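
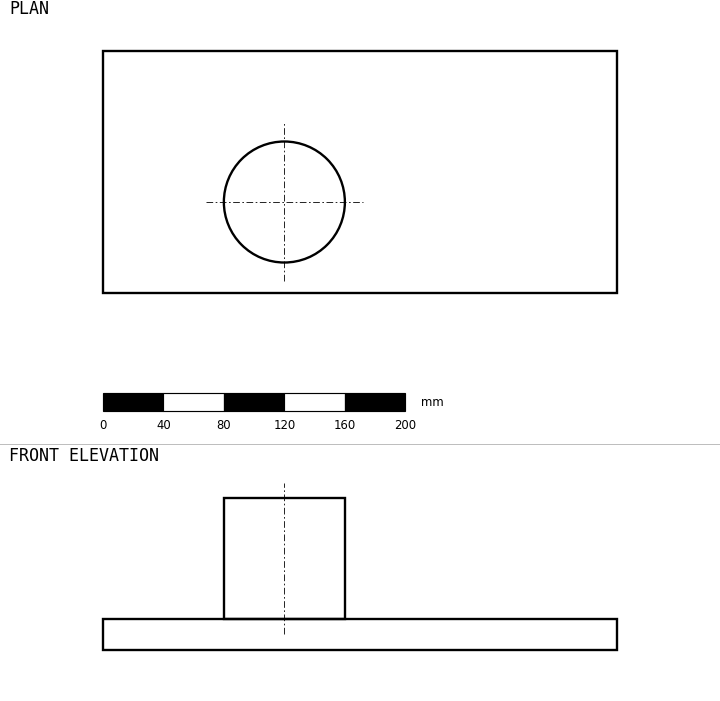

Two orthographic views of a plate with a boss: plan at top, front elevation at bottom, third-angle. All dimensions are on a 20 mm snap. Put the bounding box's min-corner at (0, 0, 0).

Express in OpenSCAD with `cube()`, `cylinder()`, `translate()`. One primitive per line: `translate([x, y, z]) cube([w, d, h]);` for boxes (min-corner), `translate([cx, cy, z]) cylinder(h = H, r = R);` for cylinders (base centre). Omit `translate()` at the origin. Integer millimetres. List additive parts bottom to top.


cube([340, 160, 20]);
translate([120, 60, 20]) cylinder(h = 80, r = 40);


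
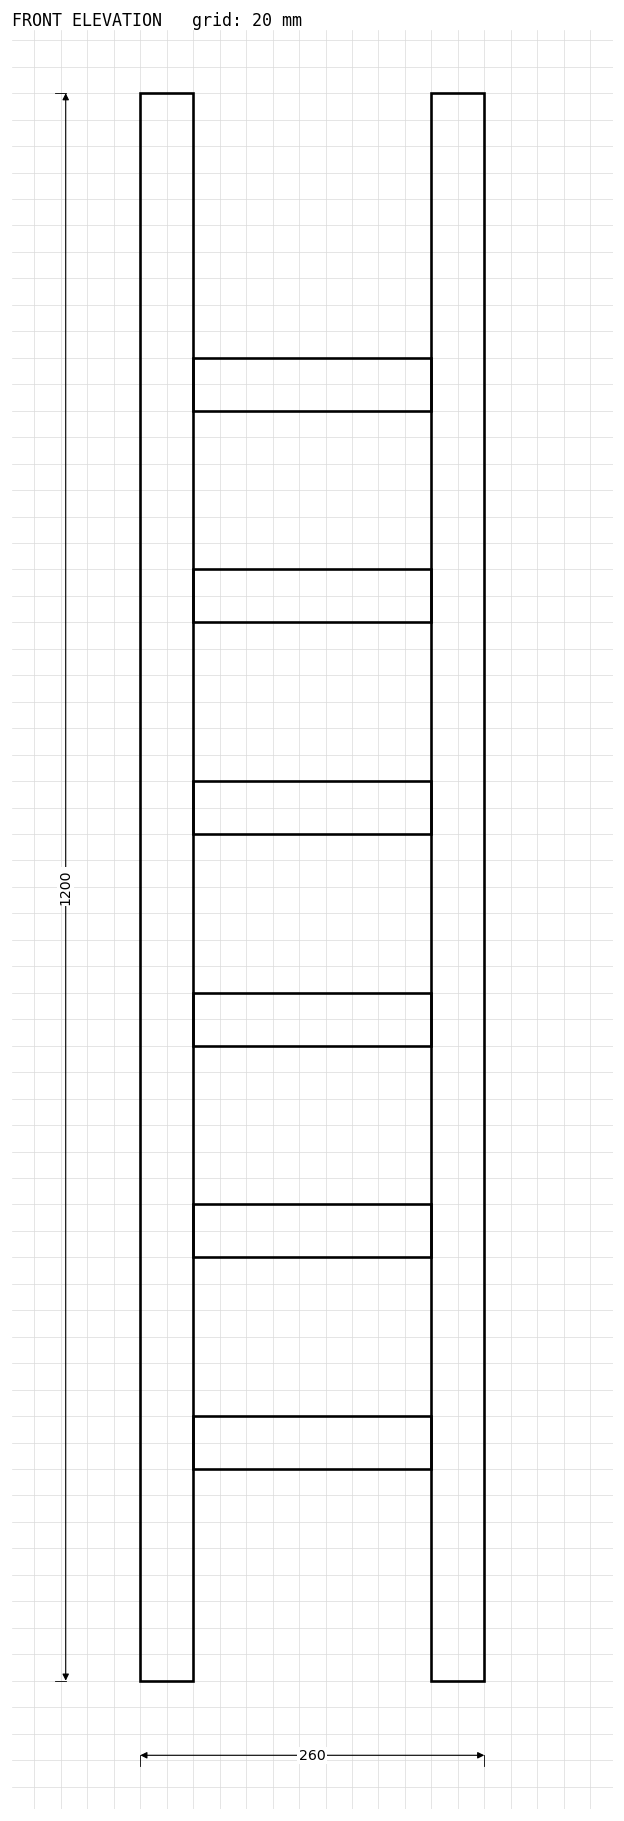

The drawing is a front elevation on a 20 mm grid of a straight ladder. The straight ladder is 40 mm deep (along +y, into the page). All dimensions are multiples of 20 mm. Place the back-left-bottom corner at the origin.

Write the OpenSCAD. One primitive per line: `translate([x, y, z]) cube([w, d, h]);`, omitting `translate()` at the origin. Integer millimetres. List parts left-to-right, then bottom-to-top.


cube([40, 40, 1200]);
translate([40, 0, 160]) cube([180, 40, 40]);
translate([40, 0, 320]) cube([180, 40, 40]);
translate([40, 0, 480]) cube([180, 40, 40]);
translate([40, 0, 640]) cube([180, 40, 40]);
translate([40, 0, 800]) cube([180, 40, 40]);
translate([40, 0, 960]) cube([180, 40, 40]);
translate([220, 0, 0]) cube([40, 40, 1200]);


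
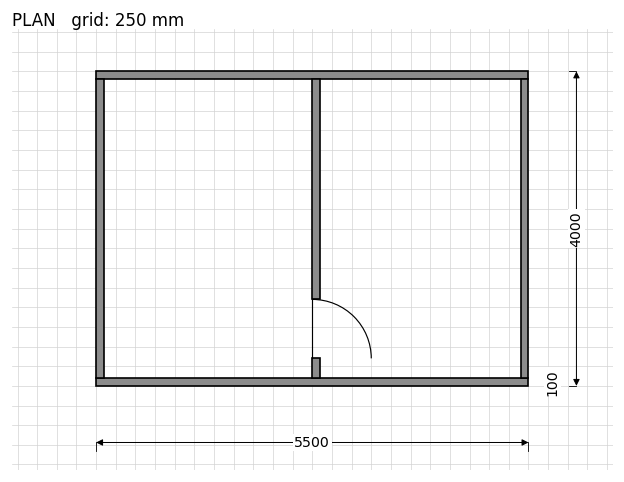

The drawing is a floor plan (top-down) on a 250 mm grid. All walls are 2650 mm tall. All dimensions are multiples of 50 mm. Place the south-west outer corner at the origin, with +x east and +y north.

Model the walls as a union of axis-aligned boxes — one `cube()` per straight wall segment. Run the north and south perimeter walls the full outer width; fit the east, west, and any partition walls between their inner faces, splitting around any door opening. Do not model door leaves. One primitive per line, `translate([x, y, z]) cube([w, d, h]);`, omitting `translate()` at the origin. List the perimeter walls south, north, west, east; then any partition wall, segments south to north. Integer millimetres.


cube([5500, 100, 2650]);
translate([0, 3900, 0]) cube([5500, 100, 2650]);
translate([0, 100, 0]) cube([100, 3800, 2650]);
translate([5400, 100, 0]) cube([100, 3800, 2650]);
translate([2750, 100, 0]) cube([100, 250, 2650]);
translate([2750, 1100, 0]) cube([100, 2800, 2650]);


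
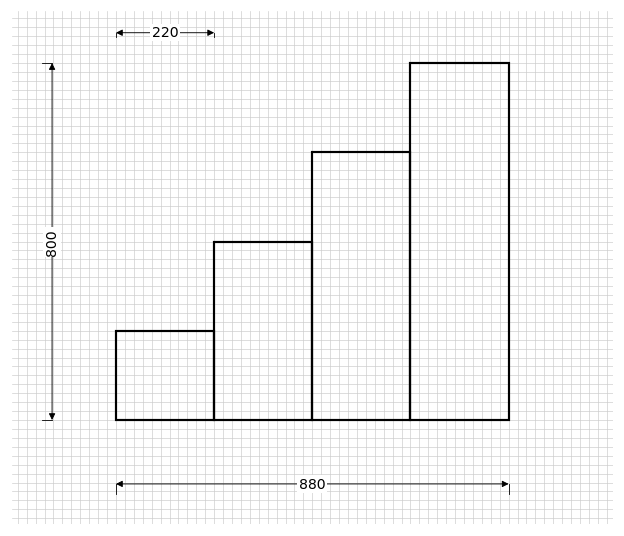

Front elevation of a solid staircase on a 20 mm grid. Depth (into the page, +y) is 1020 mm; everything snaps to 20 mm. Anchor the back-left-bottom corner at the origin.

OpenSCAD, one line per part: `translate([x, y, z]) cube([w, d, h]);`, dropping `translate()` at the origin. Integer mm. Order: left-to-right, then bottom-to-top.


cube([220, 1020, 200]);
translate([220, 0, 0]) cube([220, 1020, 400]);
translate([440, 0, 0]) cube([220, 1020, 600]);
translate([660, 0, 0]) cube([220, 1020, 800]);


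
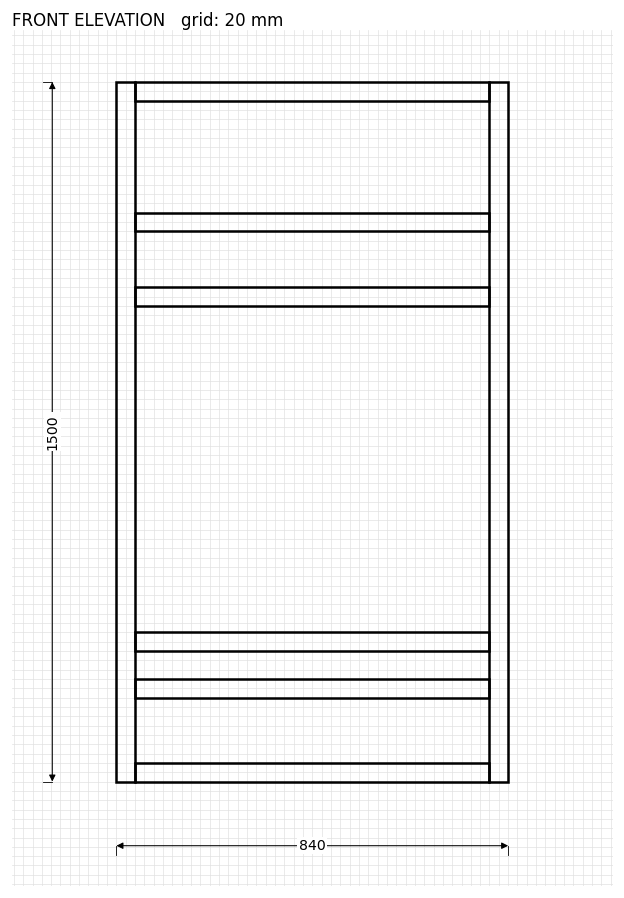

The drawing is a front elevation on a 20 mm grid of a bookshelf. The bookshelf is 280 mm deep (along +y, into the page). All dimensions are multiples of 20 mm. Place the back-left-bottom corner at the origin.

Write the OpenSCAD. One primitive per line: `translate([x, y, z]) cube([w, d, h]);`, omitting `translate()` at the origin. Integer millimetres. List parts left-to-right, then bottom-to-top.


cube([40, 280, 1500]);
translate([40, 0, 0]) cube([760, 280, 40]);
translate([40, 0, 180]) cube([760, 280, 40]);
translate([40, 0, 280]) cube([760, 280, 40]);
translate([40, 0, 1020]) cube([760, 280, 40]);
translate([40, 0, 1180]) cube([760, 280, 40]);
translate([40, 0, 1460]) cube([760, 280, 40]);
translate([800, 0, 0]) cube([40, 280, 1500]);


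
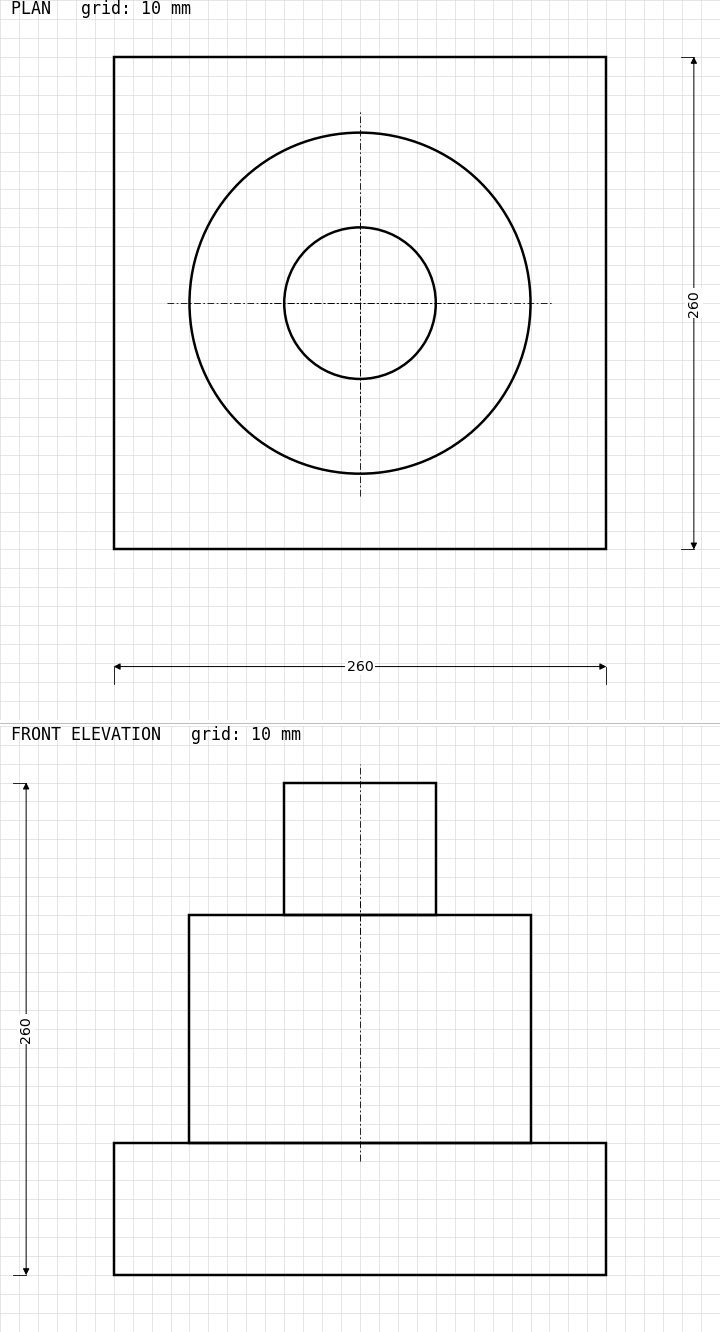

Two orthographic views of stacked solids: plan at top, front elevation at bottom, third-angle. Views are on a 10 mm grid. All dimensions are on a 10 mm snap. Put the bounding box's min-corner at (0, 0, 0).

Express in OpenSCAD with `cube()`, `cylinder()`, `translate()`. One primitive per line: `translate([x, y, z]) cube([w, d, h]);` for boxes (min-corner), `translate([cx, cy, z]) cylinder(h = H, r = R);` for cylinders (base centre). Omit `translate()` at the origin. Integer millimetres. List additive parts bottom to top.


cube([260, 260, 70]);
translate([130, 130, 70]) cylinder(h = 120, r = 90);
translate([130, 130, 190]) cylinder(h = 70, r = 40);


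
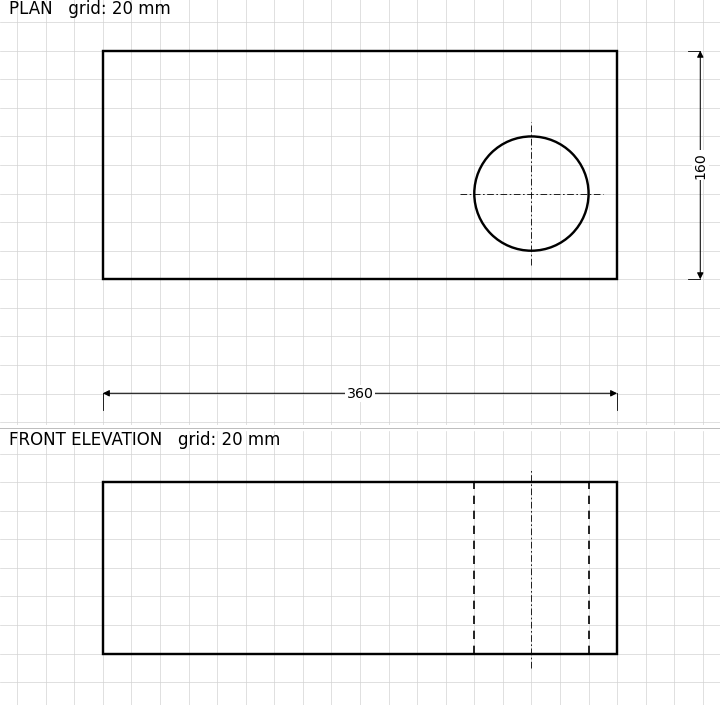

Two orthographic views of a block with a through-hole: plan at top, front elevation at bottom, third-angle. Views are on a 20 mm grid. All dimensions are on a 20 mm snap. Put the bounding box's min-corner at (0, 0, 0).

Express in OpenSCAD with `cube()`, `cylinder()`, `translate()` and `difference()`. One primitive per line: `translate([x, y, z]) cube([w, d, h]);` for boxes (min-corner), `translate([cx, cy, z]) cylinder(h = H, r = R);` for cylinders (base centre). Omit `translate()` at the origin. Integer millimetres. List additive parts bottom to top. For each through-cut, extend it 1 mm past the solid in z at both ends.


difference() {
  cube([360, 160, 120]);
  translate([300, 60, -1]) cylinder(h = 122, r = 40);
}


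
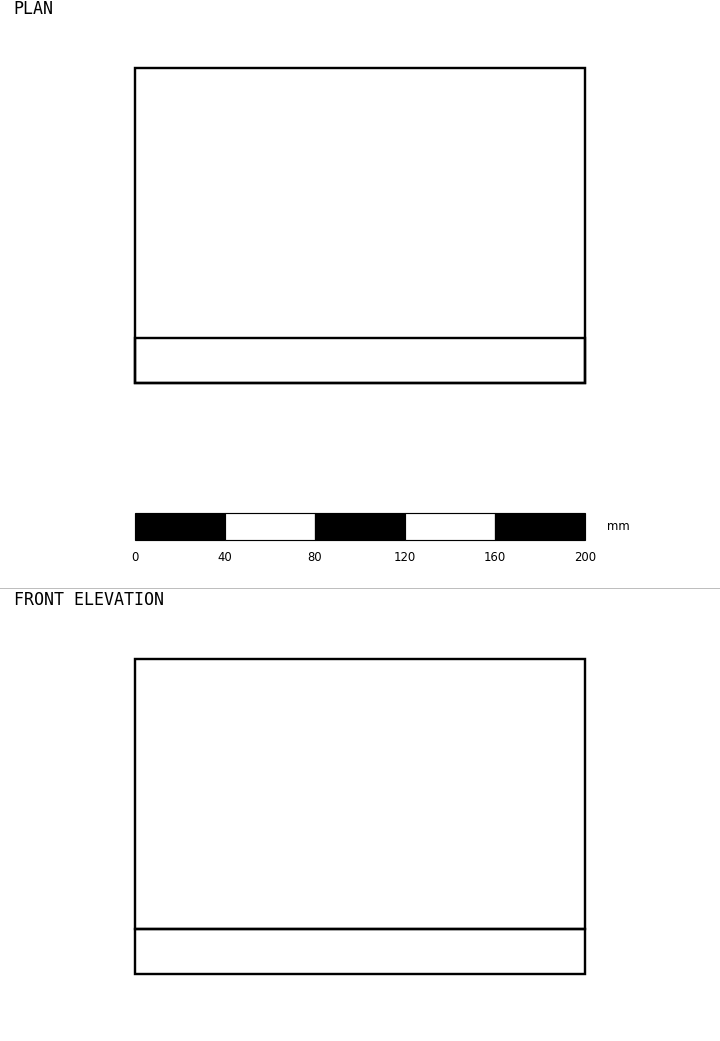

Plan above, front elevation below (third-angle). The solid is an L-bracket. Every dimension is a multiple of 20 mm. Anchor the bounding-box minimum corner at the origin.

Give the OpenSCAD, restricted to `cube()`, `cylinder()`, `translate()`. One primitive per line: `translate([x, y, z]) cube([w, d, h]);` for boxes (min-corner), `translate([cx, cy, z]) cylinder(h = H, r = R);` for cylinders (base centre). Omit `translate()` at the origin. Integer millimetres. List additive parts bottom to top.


cube([200, 140, 20]);
translate([0, 0, 20]) cube([200, 20, 120]);


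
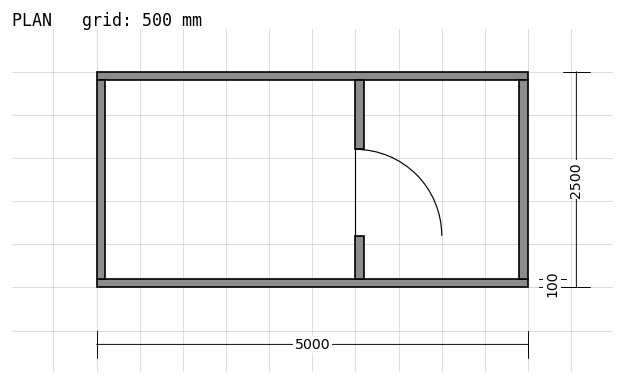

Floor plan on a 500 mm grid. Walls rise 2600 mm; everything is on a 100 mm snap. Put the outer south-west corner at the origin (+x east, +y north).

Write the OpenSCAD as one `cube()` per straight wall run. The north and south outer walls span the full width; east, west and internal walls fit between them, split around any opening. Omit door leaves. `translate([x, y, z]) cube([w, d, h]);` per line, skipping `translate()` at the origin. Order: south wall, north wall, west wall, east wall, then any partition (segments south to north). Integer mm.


cube([5000, 100, 2600]);
translate([0, 2400, 0]) cube([5000, 100, 2600]);
translate([0, 100, 0]) cube([100, 2300, 2600]);
translate([4900, 100, 0]) cube([100, 2300, 2600]);
translate([3000, 100, 0]) cube([100, 500, 2600]);
translate([3000, 1600, 0]) cube([100, 800, 2600]);


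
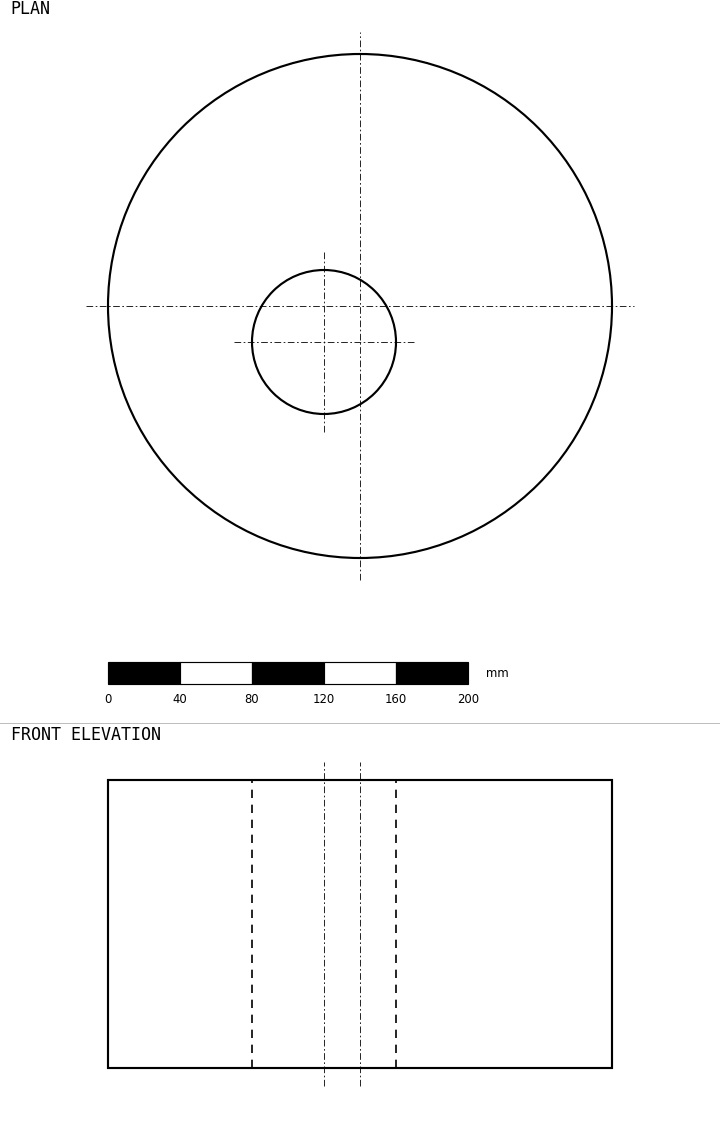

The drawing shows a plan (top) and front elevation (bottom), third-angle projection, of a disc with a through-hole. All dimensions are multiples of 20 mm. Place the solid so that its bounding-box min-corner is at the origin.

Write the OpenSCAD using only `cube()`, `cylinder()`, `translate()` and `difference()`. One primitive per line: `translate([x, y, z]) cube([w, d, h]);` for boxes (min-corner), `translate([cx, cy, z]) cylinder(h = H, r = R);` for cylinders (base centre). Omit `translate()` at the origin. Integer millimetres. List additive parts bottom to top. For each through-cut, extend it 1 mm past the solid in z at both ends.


difference() {
  translate([140, 140, 0]) cylinder(h = 160, r = 140);
  translate([120, 120, -1]) cylinder(h = 162, r = 40);
}


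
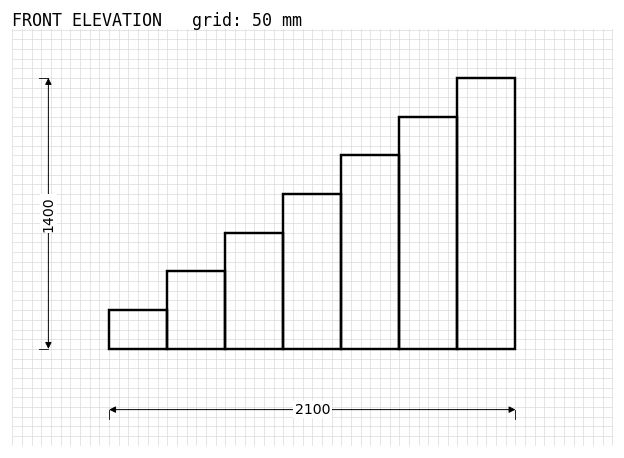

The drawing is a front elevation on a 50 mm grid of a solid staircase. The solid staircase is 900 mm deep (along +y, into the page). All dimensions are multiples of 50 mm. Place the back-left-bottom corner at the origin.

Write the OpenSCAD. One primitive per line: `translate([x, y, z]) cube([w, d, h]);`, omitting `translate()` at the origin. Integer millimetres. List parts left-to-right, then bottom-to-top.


cube([300, 900, 200]);
translate([300, 0, 0]) cube([300, 900, 400]);
translate([600, 0, 0]) cube([300, 900, 600]);
translate([900, 0, 0]) cube([300, 900, 800]);
translate([1200, 0, 0]) cube([300, 900, 1000]);
translate([1500, 0, 0]) cube([300, 900, 1200]);
translate([1800, 0, 0]) cube([300, 900, 1400]);


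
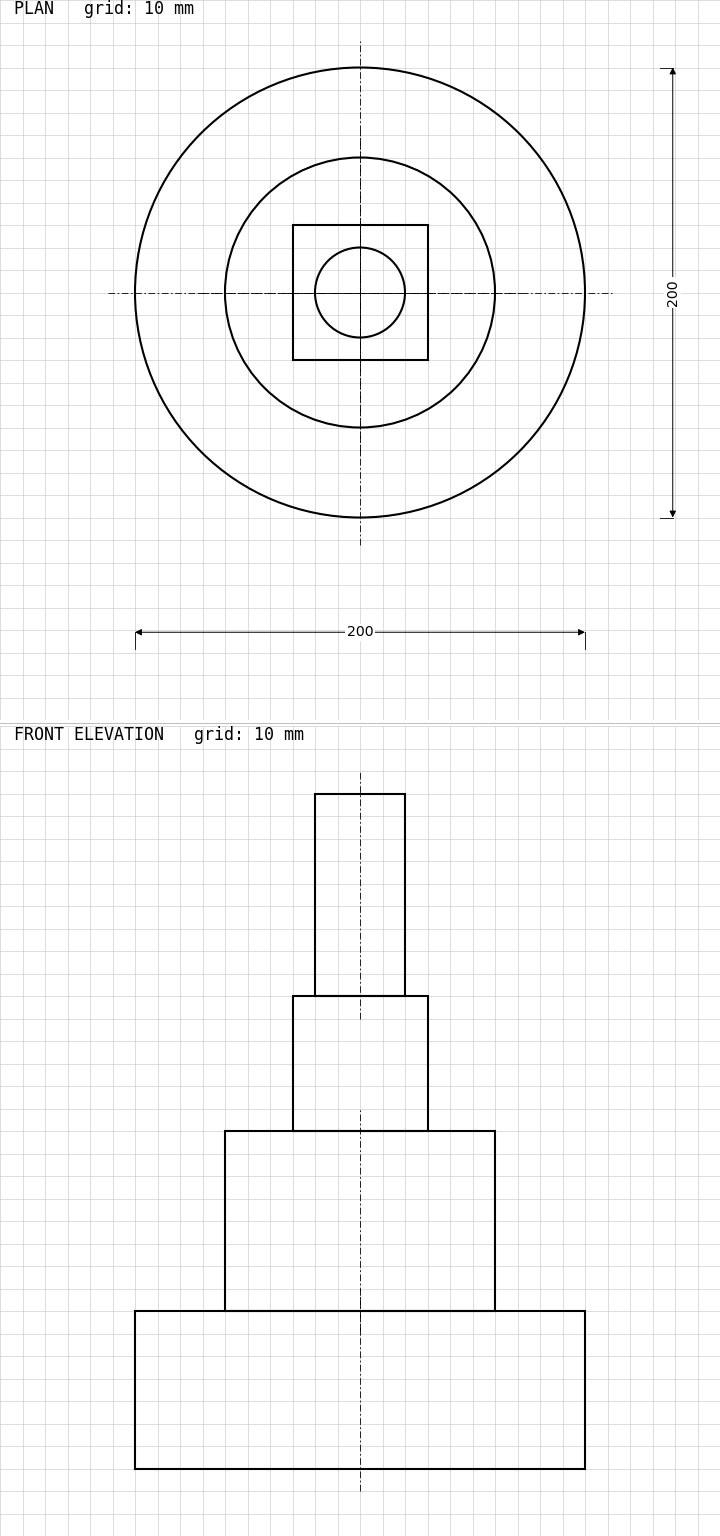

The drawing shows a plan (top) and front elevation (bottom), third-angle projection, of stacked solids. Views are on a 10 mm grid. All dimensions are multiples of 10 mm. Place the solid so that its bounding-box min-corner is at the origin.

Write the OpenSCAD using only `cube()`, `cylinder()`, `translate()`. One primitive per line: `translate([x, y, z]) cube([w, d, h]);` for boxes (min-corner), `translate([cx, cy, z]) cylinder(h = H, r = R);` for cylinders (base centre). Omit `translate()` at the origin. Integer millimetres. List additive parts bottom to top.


translate([100, 100, 0]) cylinder(h = 70, r = 100);
translate([100, 100, 70]) cylinder(h = 80, r = 60);
translate([70, 70, 150]) cube([60, 60, 60]);
translate([100, 100, 210]) cylinder(h = 90, r = 20);


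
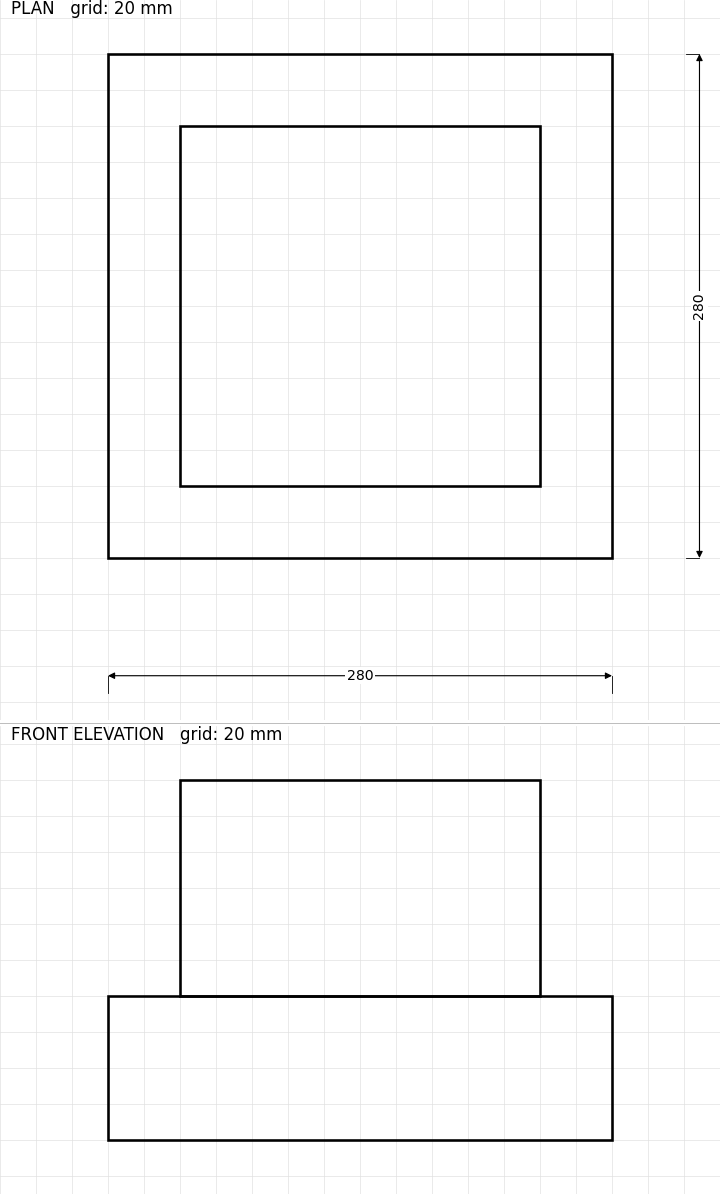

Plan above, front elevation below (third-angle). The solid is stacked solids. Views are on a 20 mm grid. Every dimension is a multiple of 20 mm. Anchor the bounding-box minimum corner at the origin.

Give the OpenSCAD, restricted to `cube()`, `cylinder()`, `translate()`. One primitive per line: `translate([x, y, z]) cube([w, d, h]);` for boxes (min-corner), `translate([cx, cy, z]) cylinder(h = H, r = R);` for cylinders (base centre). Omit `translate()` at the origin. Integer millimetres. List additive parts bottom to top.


cube([280, 280, 80]);
translate([40, 40, 80]) cube([200, 200, 120]);


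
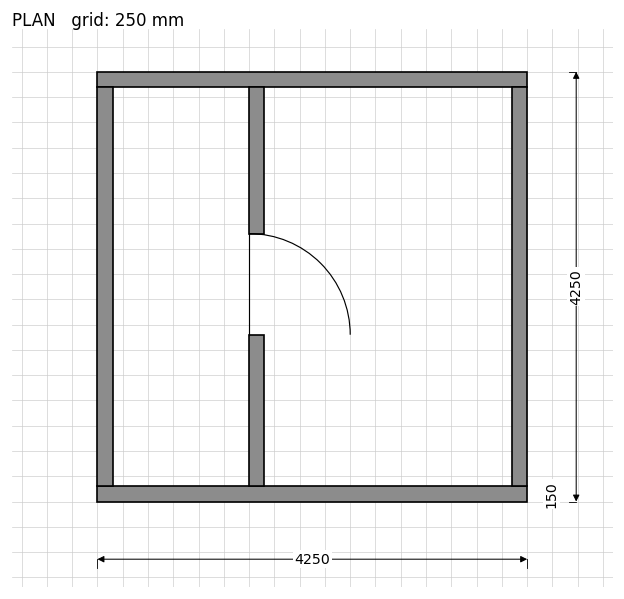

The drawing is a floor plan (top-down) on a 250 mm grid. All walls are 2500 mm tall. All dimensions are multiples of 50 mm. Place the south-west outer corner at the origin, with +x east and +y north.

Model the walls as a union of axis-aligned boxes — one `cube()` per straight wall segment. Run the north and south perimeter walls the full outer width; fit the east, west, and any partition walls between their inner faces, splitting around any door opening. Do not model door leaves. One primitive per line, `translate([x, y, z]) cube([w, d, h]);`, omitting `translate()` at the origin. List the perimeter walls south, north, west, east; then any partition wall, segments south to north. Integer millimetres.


cube([4250, 150, 2500]);
translate([0, 4100, 0]) cube([4250, 150, 2500]);
translate([0, 150, 0]) cube([150, 3950, 2500]);
translate([4100, 150, 0]) cube([150, 3950, 2500]);
translate([1500, 150, 0]) cube([150, 1500, 2500]);
translate([1500, 2650, 0]) cube([150, 1450, 2500]);


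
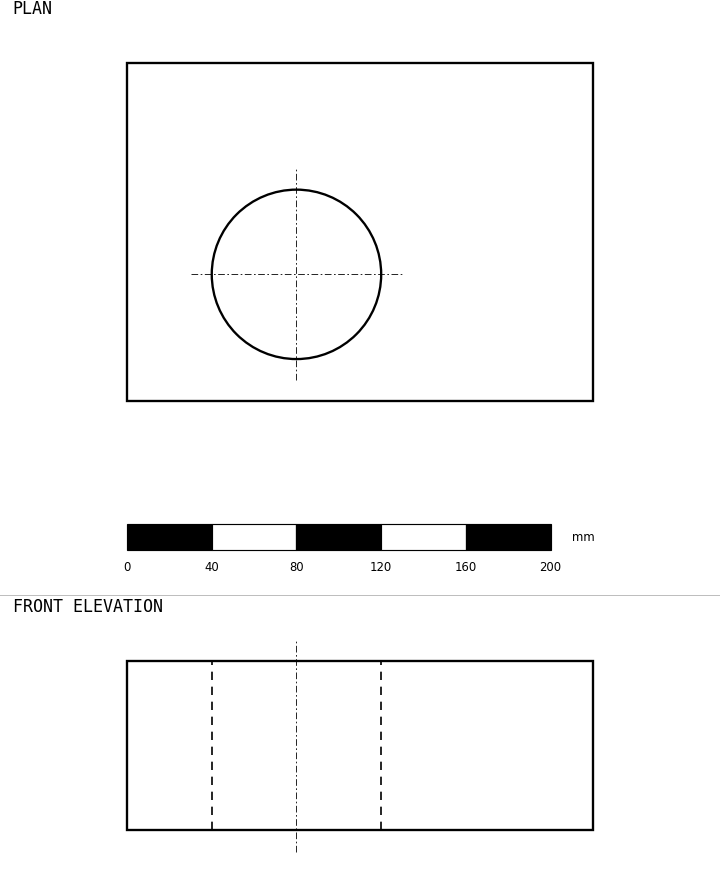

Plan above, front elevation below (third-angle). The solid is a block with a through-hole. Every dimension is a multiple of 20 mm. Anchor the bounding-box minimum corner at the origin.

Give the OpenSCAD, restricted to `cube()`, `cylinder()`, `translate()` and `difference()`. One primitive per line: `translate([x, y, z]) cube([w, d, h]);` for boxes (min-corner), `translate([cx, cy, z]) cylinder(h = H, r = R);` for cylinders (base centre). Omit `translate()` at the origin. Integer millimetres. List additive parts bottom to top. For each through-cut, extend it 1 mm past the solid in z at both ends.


difference() {
  cube([220, 160, 80]);
  translate([80, 60, -1]) cylinder(h = 82, r = 40);
}


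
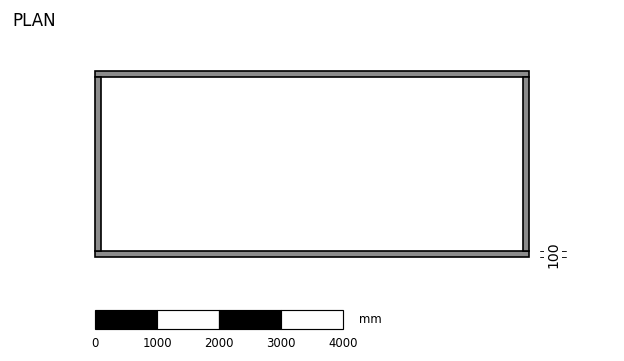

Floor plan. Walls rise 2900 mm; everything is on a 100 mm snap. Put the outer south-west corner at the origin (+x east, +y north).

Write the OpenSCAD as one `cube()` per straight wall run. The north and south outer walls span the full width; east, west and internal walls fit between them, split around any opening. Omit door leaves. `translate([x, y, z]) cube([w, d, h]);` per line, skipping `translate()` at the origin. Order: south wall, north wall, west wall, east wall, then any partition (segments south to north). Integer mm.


cube([7000, 100, 2900]);
translate([0, 2900, 0]) cube([7000, 100, 2900]);
translate([0, 100, 0]) cube([100, 2800, 2900]);
translate([6900, 100, 0]) cube([100, 2800, 2900]);


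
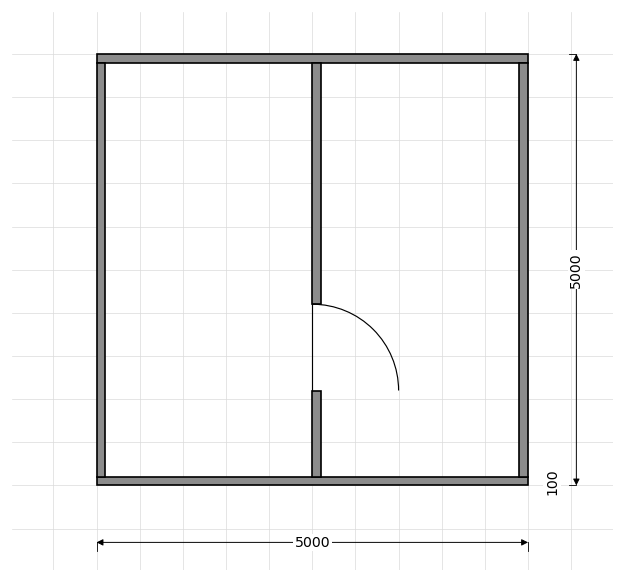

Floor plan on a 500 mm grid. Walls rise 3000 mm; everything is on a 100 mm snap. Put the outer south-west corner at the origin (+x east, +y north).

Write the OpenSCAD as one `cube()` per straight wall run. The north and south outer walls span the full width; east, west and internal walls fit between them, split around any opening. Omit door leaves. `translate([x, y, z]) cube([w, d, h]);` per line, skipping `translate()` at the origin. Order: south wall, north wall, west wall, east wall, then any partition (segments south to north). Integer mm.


cube([5000, 100, 3000]);
translate([0, 4900, 0]) cube([5000, 100, 3000]);
translate([0, 100, 0]) cube([100, 4800, 3000]);
translate([4900, 100, 0]) cube([100, 4800, 3000]);
translate([2500, 100, 0]) cube([100, 1000, 3000]);
translate([2500, 2100, 0]) cube([100, 2800, 3000]);


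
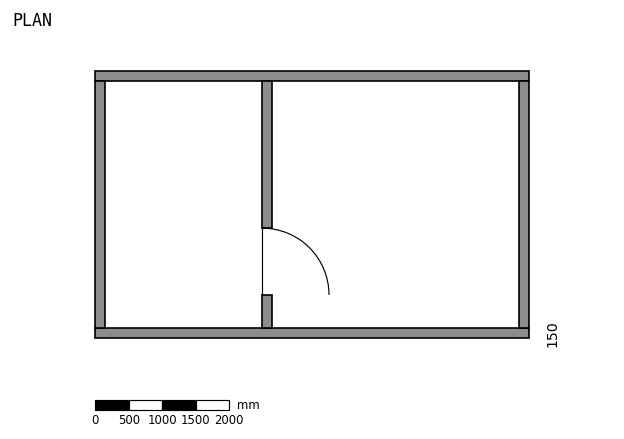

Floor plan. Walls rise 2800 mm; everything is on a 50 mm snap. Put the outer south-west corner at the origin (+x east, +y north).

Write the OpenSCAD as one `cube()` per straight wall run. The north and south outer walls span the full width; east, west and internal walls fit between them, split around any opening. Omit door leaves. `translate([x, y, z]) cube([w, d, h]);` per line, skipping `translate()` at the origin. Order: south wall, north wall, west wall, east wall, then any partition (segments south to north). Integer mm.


cube([6500, 150, 2800]);
translate([0, 3850, 0]) cube([6500, 150, 2800]);
translate([0, 150, 0]) cube([150, 3700, 2800]);
translate([6350, 150, 0]) cube([150, 3700, 2800]);
translate([2500, 150, 0]) cube([150, 500, 2800]);
translate([2500, 1650, 0]) cube([150, 2200, 2800]);


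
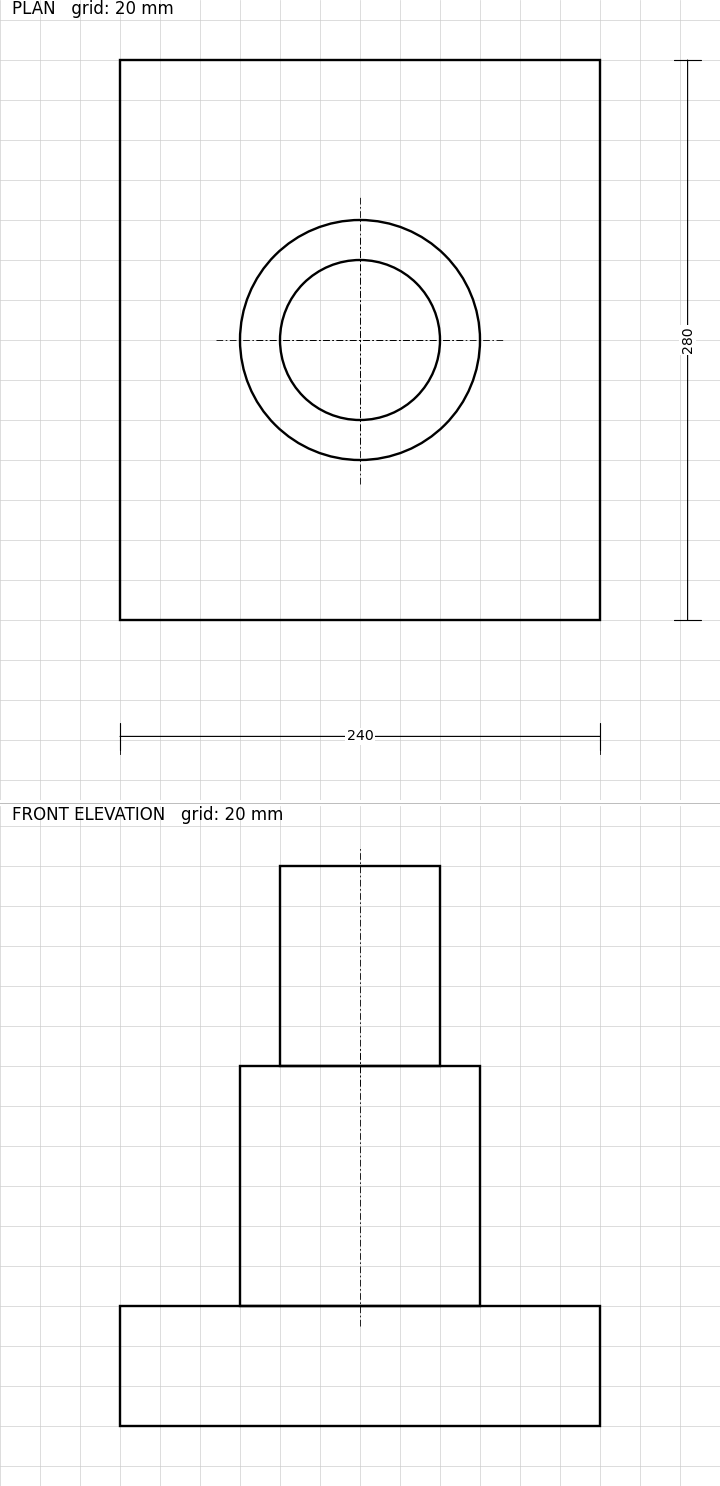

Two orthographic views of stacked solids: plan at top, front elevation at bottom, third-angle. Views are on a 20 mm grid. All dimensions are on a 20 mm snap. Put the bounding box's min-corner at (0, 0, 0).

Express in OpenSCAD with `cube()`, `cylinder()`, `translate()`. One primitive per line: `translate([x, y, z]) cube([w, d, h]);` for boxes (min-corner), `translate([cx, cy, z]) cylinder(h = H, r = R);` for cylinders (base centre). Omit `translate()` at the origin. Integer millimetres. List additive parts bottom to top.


cube([240, 280, 60]);
translate([120, 140, 60]) cylinder(h = 120, r = 60);
translate([120, 140, 180]) cylinder(h = 100, r = 40);


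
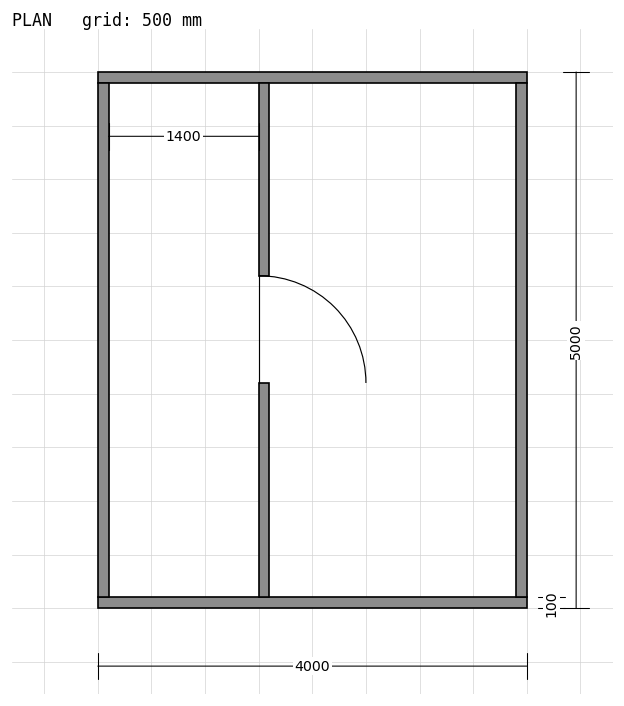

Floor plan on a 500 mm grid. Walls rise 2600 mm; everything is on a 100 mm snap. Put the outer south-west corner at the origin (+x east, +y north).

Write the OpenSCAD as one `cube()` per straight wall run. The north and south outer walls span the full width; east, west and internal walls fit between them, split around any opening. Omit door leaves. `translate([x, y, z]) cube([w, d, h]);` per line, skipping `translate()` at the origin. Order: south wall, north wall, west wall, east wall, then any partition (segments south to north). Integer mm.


cube([4000, 100, 2600]);
translate([0, 4900, 0]) cube([4000, 100, 2600]);
translate([0, 100, 0]) cube([100, 4800, 2600]);
translate([3900, 100, 0]) cube([100, 4800, 2600]);
translate([1500, 100, 0]) cube([100, 2000, 2600]);
translate([1500, 3100, 0]) cube([100, 1800, 2600]);


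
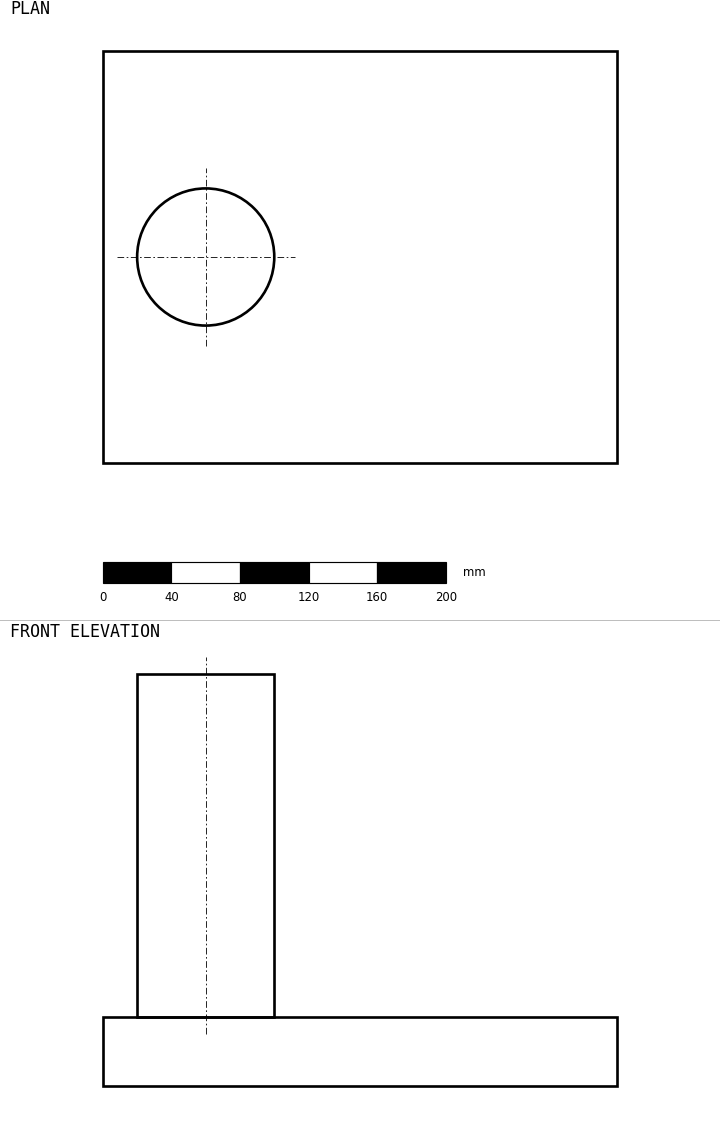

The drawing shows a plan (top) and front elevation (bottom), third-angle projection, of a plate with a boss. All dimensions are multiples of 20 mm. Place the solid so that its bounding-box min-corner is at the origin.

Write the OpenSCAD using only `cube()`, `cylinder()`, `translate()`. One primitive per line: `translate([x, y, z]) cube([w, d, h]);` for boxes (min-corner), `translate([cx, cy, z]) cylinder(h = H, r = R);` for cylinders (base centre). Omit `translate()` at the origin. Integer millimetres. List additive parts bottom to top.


cube([300, 240, 40]);
translate([60, 120, 40]) cylinder(h = 200, r = 40);


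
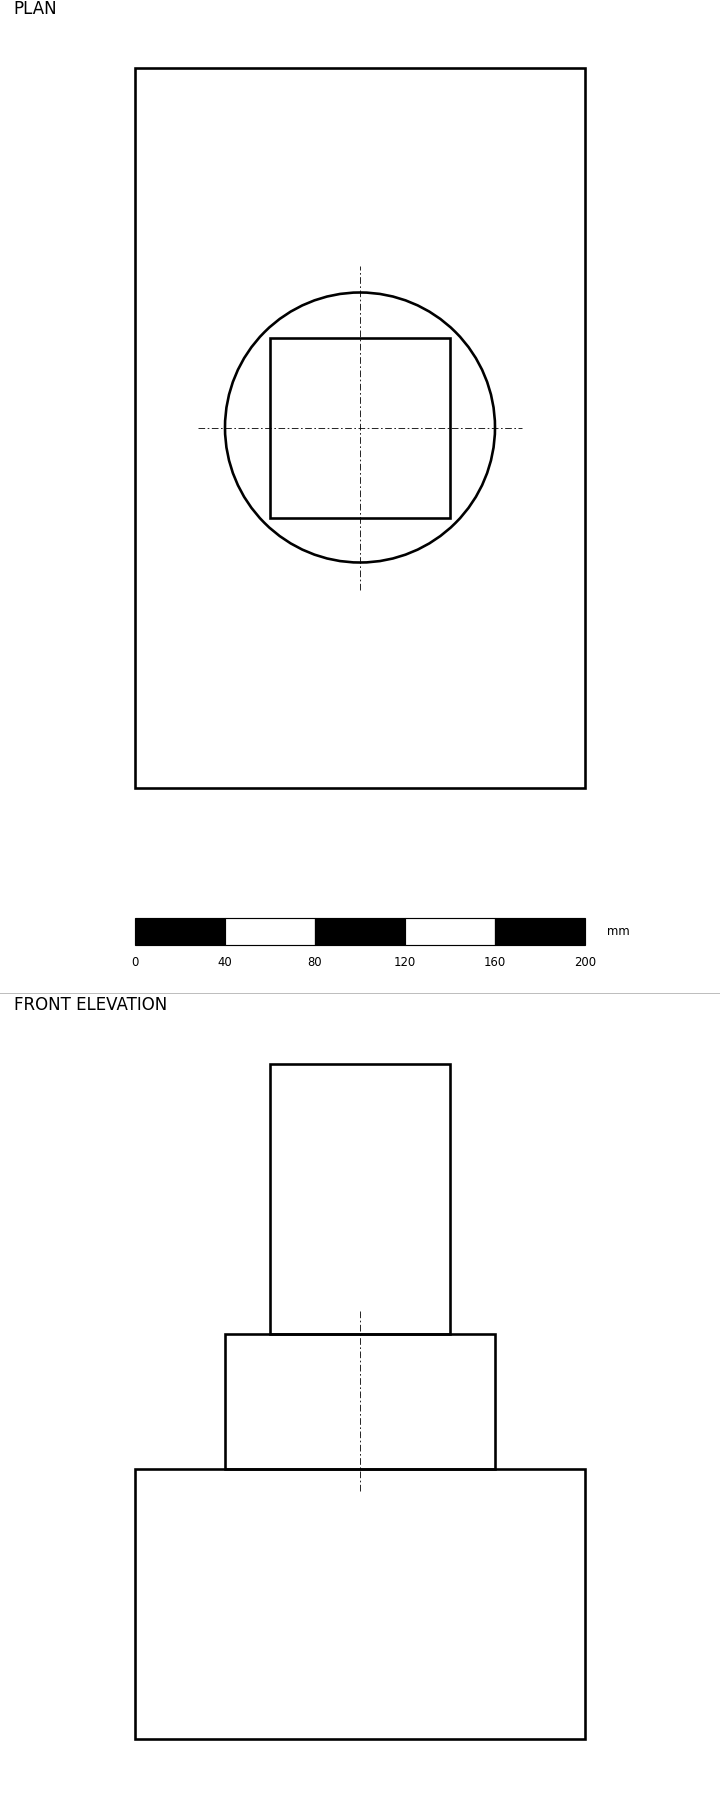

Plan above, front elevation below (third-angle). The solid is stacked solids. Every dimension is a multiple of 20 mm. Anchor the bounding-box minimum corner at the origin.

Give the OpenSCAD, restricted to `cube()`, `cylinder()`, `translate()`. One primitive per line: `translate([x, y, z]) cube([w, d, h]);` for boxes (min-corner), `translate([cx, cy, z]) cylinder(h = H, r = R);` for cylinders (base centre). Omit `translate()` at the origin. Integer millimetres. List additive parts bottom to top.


cube([200, 320, 120]);
translate([100, 160, 120]) cylinder(h = 60, r = 60);
translate([60, 120, 180]) cube([80, 80, 120]);


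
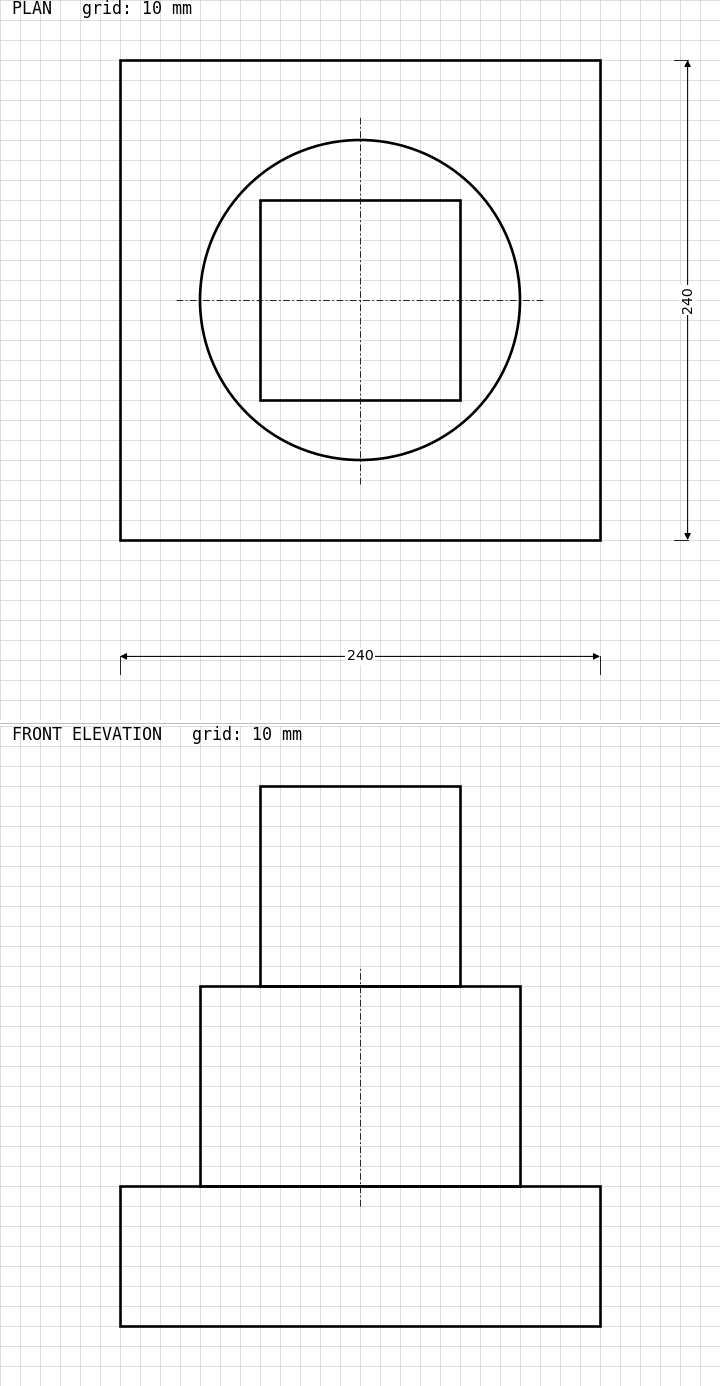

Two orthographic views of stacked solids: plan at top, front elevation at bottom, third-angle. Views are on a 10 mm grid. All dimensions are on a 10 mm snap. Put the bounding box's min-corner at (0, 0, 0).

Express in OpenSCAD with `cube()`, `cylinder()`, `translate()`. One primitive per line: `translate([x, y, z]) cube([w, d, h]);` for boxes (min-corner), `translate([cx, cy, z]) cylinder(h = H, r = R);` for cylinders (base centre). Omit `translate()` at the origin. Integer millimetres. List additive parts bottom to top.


cube([240, 240, 70]);
translate([120, 120, 70]) cylinder(h = 100, r = 80);
translate([70, 70, 170]) cube([100, 100, 100]);


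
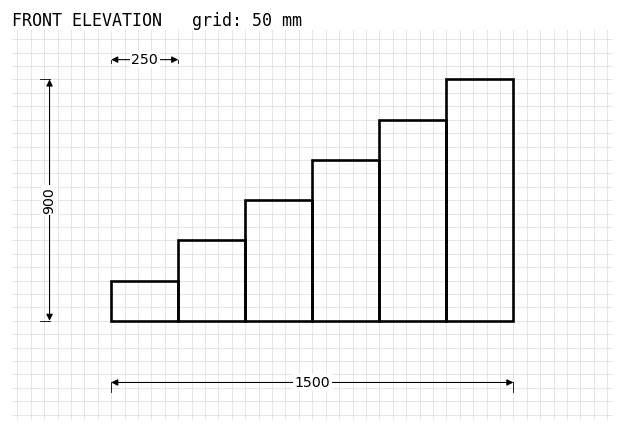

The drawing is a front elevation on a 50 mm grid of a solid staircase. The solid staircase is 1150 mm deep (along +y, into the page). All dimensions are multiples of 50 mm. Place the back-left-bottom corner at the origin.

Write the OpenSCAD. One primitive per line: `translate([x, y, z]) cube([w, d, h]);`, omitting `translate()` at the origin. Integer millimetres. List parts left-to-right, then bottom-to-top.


cube([250, 1150, 150]);
translate([250, 0, 0]) cube([250, 1150, 300]);
translate([500, 0, 0]) cube([250, 1150, 450]);
translate([750, 0, 0]) cube([250, 1150, 600]);
translate([1000, 0, 0]) cube([250, 1150, 750]);
translate([1250, 0, 0]) cube([250, 1150, 900]);


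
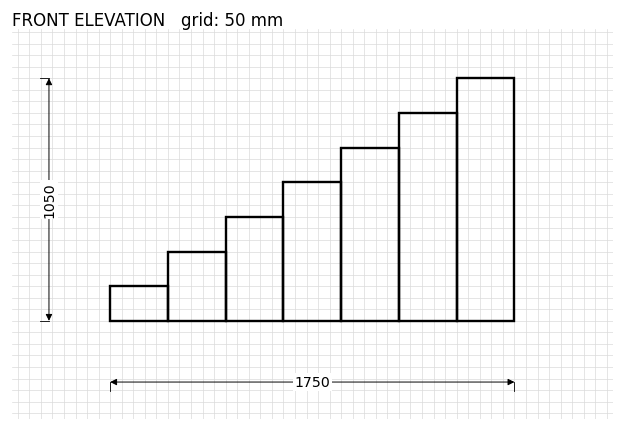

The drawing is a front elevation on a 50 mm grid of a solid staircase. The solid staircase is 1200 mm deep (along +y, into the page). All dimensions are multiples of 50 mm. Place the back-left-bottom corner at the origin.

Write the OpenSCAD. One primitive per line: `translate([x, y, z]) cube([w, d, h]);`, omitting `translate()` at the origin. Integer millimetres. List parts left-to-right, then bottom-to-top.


cube([250, 1200, 150]);
translate([250, 0, 0]) cube([250, 1200, 300]);
translate([500, 0, 0]) cube([250, 1200, 450]);
translate([750, 0, 0]) cube([250, 1200, 600]);
translate([1000, 0, 0]) cube([250, 1200, 750]);
translate([1250, 0, 0]) cube([250, 1200, 900]);
translate([1500, 0, 0]) cube([250, 1200, 1050]);


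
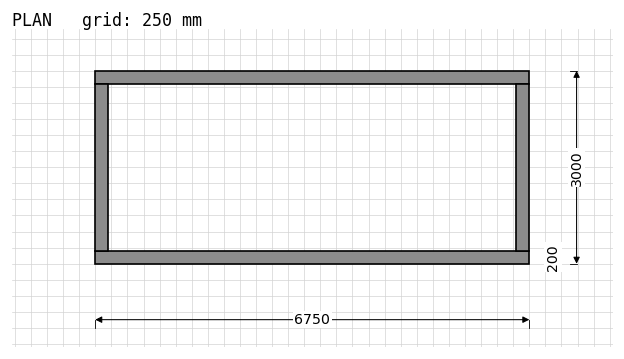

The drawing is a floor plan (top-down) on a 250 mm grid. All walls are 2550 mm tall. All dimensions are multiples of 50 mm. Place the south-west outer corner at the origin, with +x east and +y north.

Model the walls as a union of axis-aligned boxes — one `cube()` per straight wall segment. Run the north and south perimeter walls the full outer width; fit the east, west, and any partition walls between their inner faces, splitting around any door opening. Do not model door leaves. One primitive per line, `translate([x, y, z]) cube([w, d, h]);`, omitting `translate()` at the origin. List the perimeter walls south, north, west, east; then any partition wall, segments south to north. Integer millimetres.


cube([6750, 200, 2550]);
translate([0, 2800, 0]) cube([6750, 200, 2550]);
translate([0, 200, 0]) cube([200, 2600, 2550]);
translate([6550, 200, 0]) cube([200, 2600, 2550]);


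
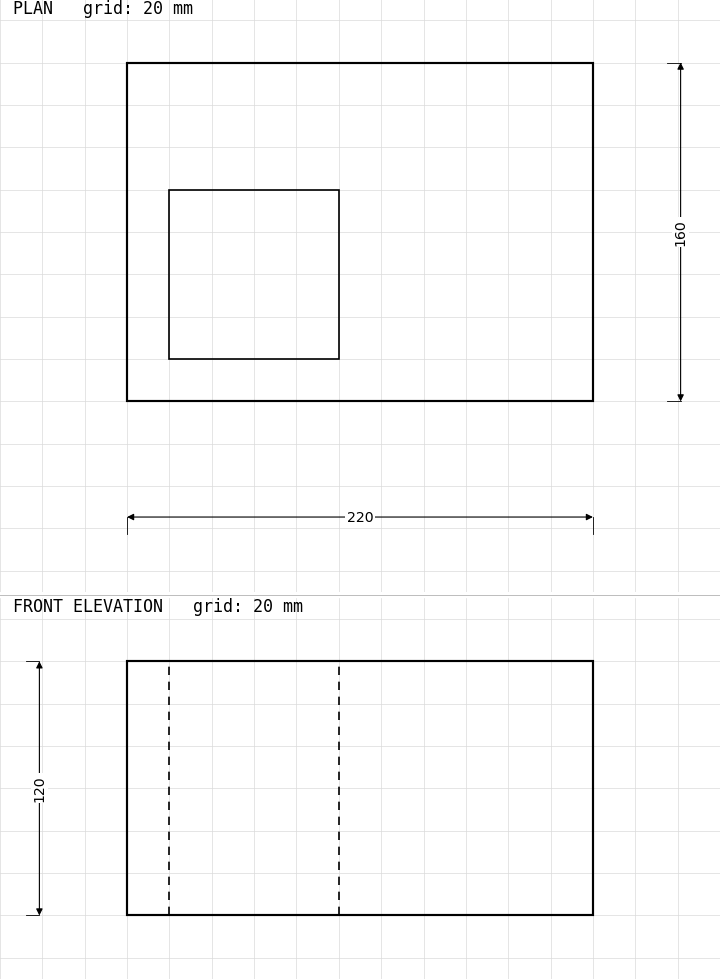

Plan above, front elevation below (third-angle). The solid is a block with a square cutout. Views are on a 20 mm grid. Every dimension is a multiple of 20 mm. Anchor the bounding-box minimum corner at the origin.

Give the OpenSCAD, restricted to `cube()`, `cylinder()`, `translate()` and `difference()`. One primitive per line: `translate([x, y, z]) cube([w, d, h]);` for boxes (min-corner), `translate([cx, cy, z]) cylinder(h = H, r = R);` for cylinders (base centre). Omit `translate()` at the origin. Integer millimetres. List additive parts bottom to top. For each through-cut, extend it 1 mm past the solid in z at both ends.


difference() {
  cube([220, 160, 120]);
  translate([20, 20, -1]) cube([80, 80, 122]);
}


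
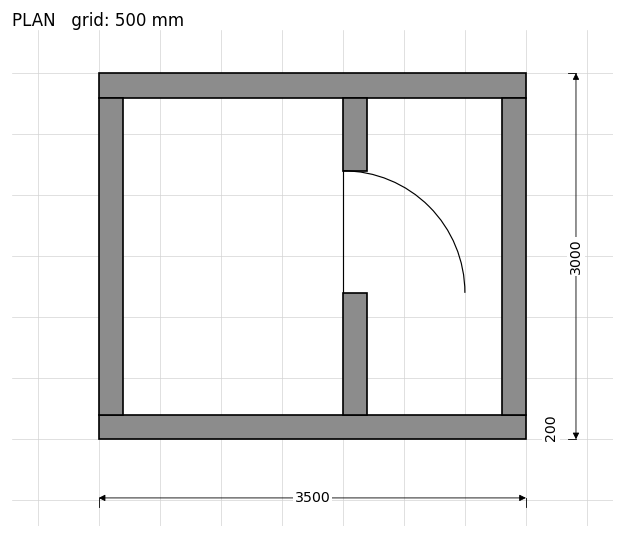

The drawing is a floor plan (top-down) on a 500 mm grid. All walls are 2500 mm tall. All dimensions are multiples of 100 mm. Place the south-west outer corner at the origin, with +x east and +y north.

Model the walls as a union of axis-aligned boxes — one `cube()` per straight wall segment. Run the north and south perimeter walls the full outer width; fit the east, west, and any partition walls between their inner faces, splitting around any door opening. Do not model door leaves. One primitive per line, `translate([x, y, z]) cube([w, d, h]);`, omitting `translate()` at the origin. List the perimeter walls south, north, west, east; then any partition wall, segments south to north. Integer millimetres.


cube([3500, 200, 2500]);
translate([0, 2800, 0]) cube([3500, 200, 2500]);
translate([0, 200, 0]) cube([200, 2600, 2500]);
translate([3300, 200, 0]) cube([200, 2600, 2500]);
translate([2000, 200, 0]) cube([200, 1000, 2500]);
translate([2000, 2200, 0]) cube([200, 600, 2500]);


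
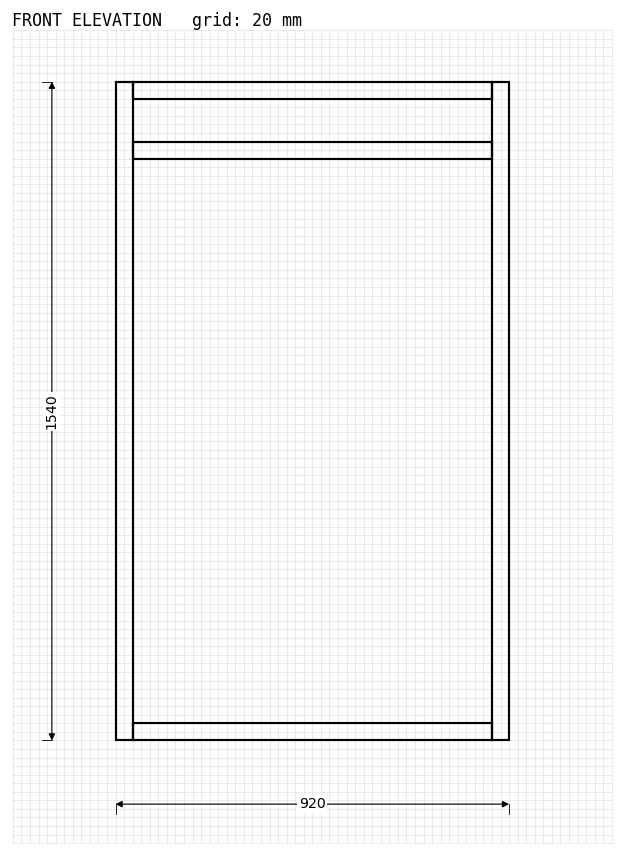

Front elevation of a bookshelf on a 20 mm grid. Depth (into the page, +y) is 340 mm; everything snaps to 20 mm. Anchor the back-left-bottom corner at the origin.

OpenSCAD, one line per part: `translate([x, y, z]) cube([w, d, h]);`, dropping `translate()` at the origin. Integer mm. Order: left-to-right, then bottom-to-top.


cube([40, 340, 1540]);
translate([40, 0, 0]) cube([840, 340, 40]);
translate([40, 0, 1360]) cube([840, 340, 40]);
translate([40, 0, 1500]) cube([840, 340, 40]);
translate([880, 0, 0]) cube([40, 340, 1540]);


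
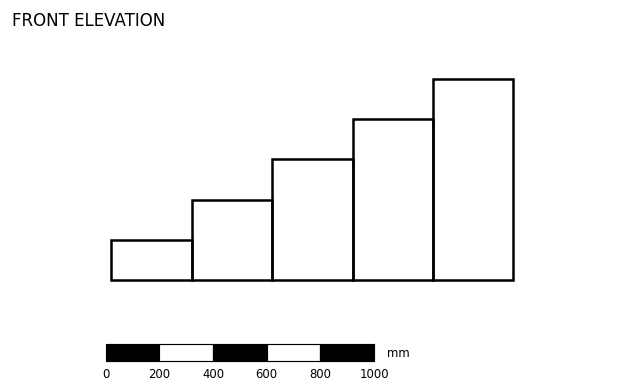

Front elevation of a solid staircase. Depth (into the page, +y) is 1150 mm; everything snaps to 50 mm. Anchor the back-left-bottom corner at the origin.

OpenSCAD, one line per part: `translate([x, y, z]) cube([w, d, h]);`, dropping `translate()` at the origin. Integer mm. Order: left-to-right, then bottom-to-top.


cube([300, 1150, 150]);
translate([300, 0, 0]) cube([300, 1150, 300]);
translate([600, 0, 0]) cube([300, 1150, 450]);
translate([900, 0, 0]) cube([300, 1150, 600]);
translate([1200, 0, 0]) cube([300, 1150, 750]);


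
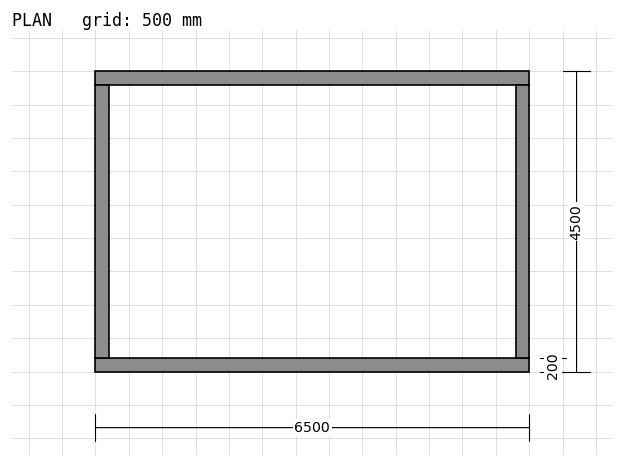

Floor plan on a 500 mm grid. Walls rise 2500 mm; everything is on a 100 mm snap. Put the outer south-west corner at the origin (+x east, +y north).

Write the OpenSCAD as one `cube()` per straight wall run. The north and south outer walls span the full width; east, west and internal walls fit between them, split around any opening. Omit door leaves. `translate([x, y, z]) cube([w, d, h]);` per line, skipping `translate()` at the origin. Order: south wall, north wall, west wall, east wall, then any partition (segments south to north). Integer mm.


cube([6500, 200, 2500]);
translate([0, 4300, 0]) cube([6500, 200, 2500]);
translate([0, 200, 0]) cube([200, 4100, 2500]);
translate([6300, 200, 0]) cube([200, 4100, 2500]);


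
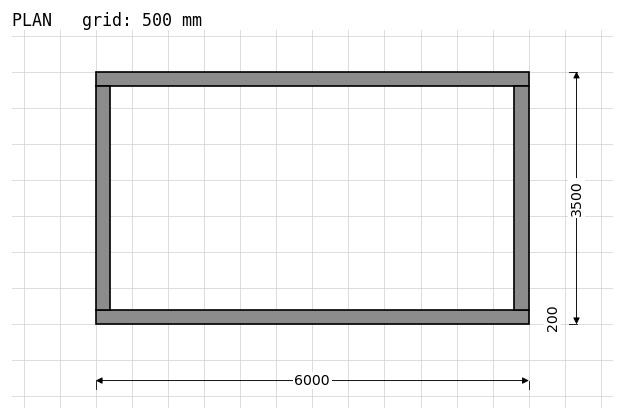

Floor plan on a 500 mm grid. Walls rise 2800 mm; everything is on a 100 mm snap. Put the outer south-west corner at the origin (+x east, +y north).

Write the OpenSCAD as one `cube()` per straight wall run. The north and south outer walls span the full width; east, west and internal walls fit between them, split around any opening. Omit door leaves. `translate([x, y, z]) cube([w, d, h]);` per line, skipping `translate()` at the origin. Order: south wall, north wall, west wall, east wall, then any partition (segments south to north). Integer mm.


cube([6000, 200, 2800]);
translate([0, 3300, 0]) cube([6000, 200, 2800]);
translate([0, 200, 0]) cube([200, 3100, 2800]);
translate([5800, 200, 0]) cube([200, 3100, 2800]);


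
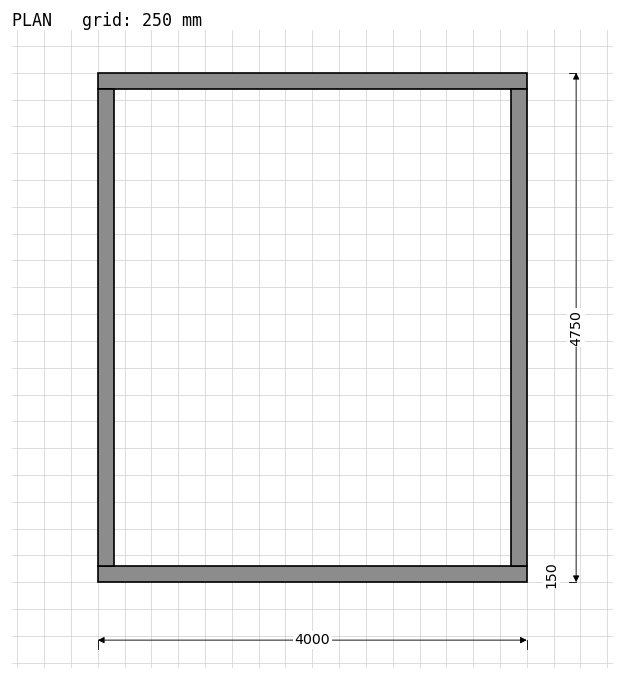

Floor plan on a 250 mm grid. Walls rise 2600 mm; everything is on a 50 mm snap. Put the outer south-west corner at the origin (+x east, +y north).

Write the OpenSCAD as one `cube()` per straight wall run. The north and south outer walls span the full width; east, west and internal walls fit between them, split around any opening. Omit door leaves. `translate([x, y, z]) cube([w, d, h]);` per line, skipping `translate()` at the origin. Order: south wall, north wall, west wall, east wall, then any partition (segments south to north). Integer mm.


cube([4000, 150, 2600]);
translate([0, 4600, 0]) cube([4000, 150, 2600]);
translate([0, 150, 0]) cube([150, 4450, 2600]);
translate([3850, 150, 0]) cube([150, 4450, 2600]);


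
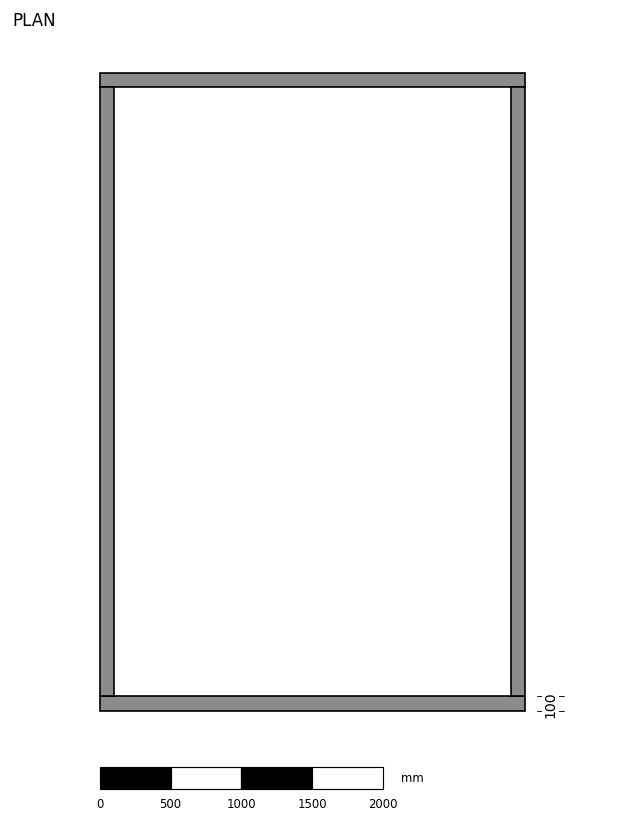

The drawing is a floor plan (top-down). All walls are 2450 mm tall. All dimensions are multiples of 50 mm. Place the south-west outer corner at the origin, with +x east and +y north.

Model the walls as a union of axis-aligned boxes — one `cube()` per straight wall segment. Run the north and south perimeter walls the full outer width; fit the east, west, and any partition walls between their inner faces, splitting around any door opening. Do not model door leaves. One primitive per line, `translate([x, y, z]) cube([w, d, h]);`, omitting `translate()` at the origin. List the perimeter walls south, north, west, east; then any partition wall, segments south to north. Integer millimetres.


cube([3000, 100, 2450]);
translate([0, 4400, 0]) cube([3000, 100, 2450]);
translate([0, 100, 0]) cube([100, 4300, 2450]);
translate([2900, 100, 0]) cube([100, 4300, 2450]);


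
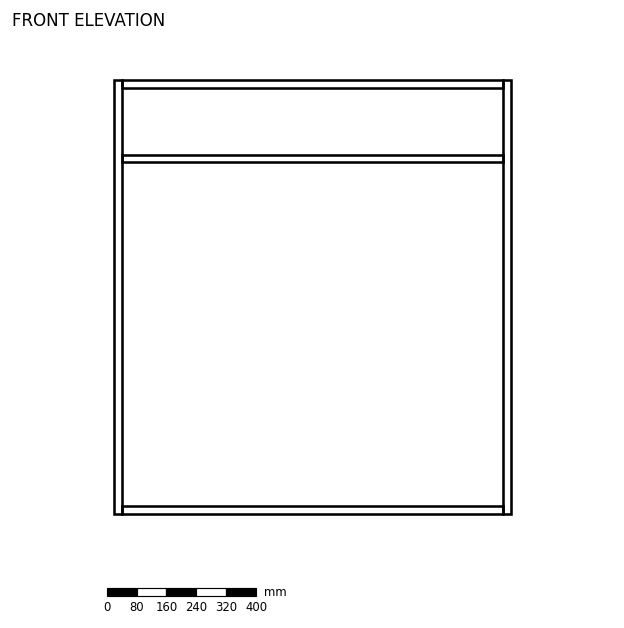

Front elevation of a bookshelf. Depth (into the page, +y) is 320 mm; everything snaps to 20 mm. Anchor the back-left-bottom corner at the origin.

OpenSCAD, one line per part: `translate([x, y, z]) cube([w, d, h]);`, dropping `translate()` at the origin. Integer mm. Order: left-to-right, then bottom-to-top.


cube([20, 320, 1160]);
translate([20, 0, 0]) cube([1020, 320, 20]);
translate([20, 0, 940]) cube([1020, 320, 20]);
translate([20, 0, 1140]) cube([1020, 320, 20]);
translate([1040, 0, 0]) cube([20, 320, 1160]);


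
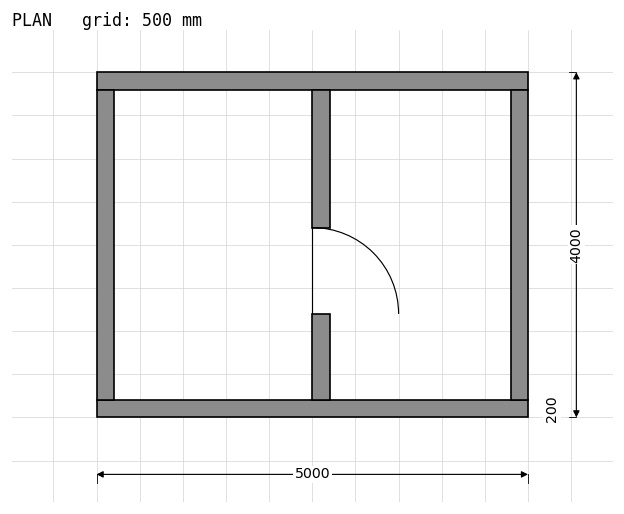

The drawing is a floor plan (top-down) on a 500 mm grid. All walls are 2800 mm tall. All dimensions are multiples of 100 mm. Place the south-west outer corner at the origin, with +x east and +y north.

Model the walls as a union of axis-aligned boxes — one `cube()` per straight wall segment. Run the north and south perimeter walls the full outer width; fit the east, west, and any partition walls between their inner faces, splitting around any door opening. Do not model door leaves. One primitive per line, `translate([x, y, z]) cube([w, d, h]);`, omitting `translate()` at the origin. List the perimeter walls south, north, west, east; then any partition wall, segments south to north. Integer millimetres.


cube([5000, 200, 2800]);
translate([0, 3800, 0]) cube([5000, 200, 2800]);
translate([0, 200, 0]) cube([200, 3600, 2800]);
translate([4800, 200, 0]) cube([200, 3600, 2800]);
translate([2500, 200, 0]) cube([200, 1000, 2800]);
translate([2500, 2200, 0]) cube([200, 1600, 2800]);


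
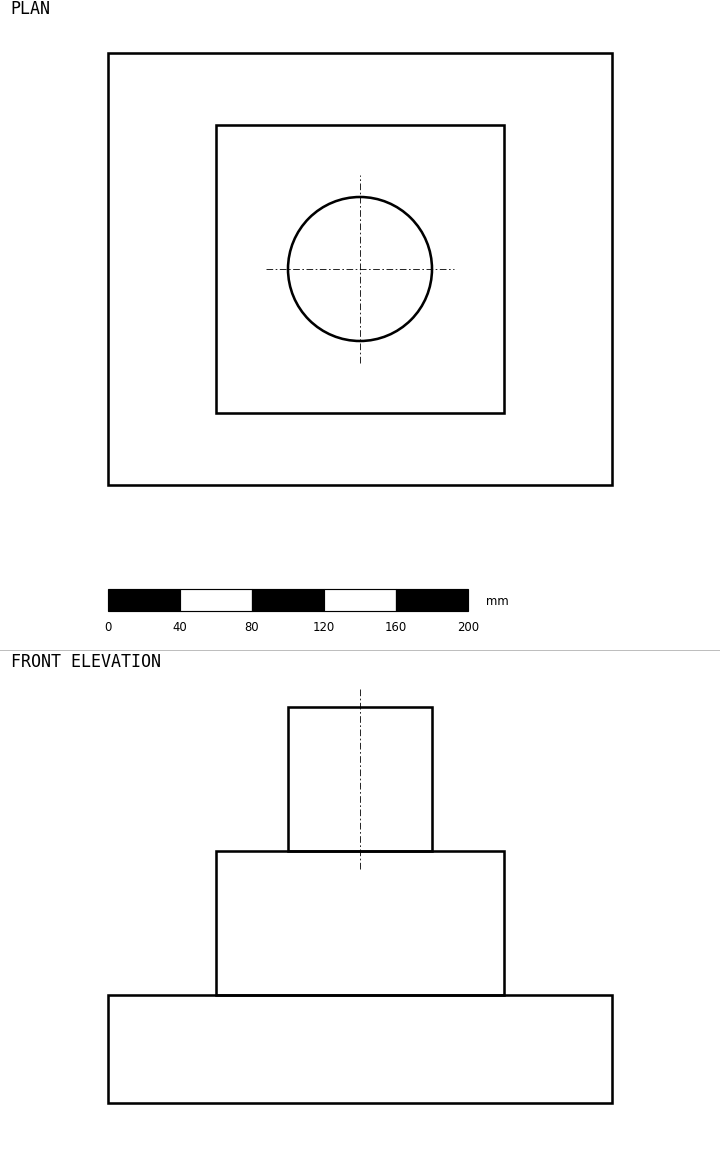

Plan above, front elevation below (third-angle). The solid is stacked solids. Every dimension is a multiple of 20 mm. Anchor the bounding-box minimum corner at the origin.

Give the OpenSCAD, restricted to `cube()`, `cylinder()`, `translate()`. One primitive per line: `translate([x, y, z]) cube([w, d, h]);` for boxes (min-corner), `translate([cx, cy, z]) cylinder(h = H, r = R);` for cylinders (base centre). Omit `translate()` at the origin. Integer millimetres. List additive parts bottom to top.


cube([280, 240, 60]);
translate([60, 40, 60]) cube([160, 160, 80]);
translate([140, 120, 140]) cylinder(h = 80, r = 40);


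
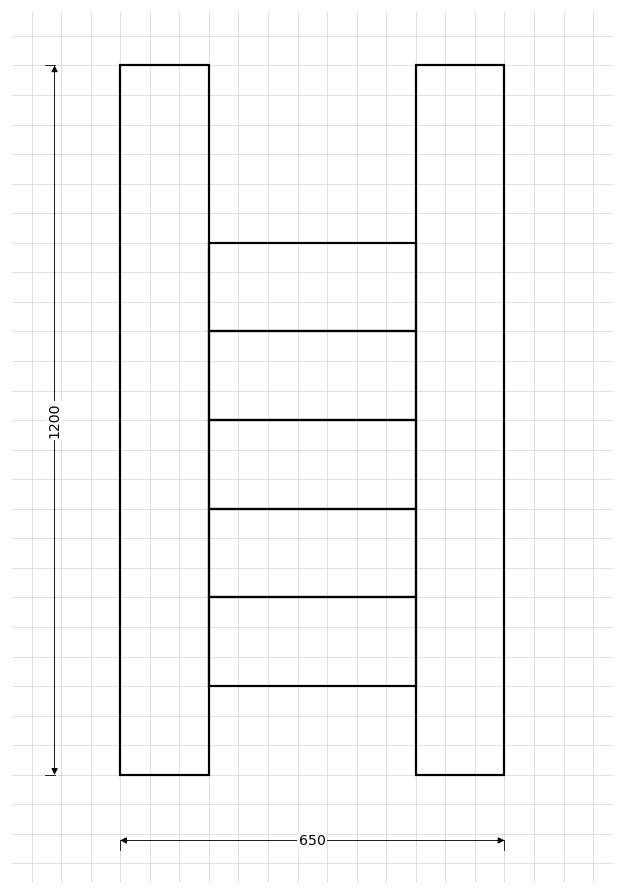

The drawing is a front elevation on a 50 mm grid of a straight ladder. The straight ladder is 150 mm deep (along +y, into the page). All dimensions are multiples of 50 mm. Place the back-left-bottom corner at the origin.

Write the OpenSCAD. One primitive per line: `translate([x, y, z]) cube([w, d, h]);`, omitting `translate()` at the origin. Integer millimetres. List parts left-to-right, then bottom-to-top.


cube([150, 150, 1200]);
translate([150, 0, 150]) cube([350, 150, 150]);
translate([150, 0, 300]) cube([350, 150, 150]);
translate([150, 0, 450]) cube([350, 150, 150]);
translate([150, 0, 600]) cube([350, 150, 150]);
translate([150, 0, 750]) cube([350, 150, 150]);
translate([500, 0, 0]) cube([150, 150, 1200]);
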